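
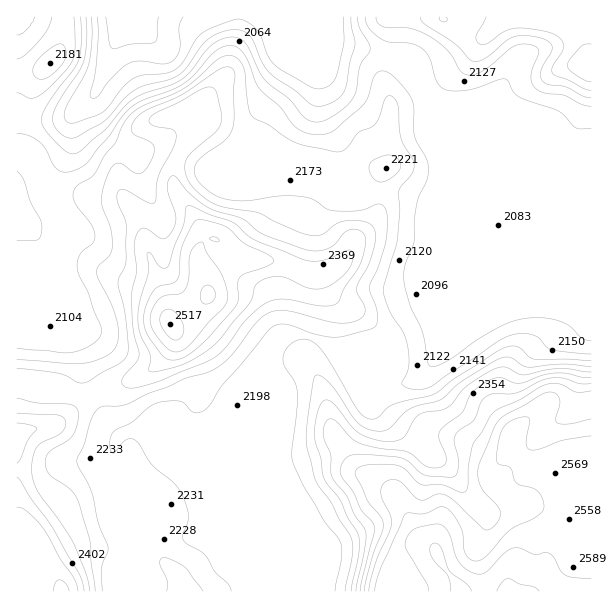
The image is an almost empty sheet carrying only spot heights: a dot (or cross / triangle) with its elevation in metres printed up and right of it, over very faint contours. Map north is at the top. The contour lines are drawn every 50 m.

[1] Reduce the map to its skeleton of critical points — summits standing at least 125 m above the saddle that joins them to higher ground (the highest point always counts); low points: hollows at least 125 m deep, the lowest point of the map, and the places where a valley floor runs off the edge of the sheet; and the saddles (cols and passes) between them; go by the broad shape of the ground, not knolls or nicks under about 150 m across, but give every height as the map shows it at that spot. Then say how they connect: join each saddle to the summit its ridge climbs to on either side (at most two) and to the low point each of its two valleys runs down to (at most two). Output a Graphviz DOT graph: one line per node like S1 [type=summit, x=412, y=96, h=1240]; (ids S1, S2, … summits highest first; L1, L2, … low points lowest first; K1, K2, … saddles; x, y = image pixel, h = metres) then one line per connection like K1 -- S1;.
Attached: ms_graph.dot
graph terrain {
  S1 [type=summit, x=461, y=591, h=2665];
  S2 [type=summit, x=170, y=324, h=2517];
  S3 [type=summit, x=62, y=591, h=2513];
  S4 [type=summit, x=590, y=69, h=2336];
  L1 [type=low, x=120, y=17, h=1821];
  K1 [type=saddle, x=95, y=395, h=2264];
  K2 [type=saddle, x=305, y=333, h=2198];
  K3 [type=saddle, x=422, y=95, h=2082];
  K1 -- S2;
  K1 -- S3;
  K1 -- L1;
  K2 -- S1;
  K2 -- S2;
  K2 -- L1;
  K3 -- S1;
  K3 -- S4;
  K3 -- L1;
}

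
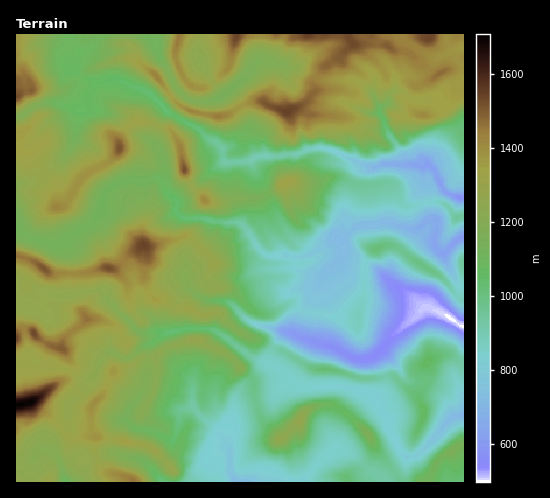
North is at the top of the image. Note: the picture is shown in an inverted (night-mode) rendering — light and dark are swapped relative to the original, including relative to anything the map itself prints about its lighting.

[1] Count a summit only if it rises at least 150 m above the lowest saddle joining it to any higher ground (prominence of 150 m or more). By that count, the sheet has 7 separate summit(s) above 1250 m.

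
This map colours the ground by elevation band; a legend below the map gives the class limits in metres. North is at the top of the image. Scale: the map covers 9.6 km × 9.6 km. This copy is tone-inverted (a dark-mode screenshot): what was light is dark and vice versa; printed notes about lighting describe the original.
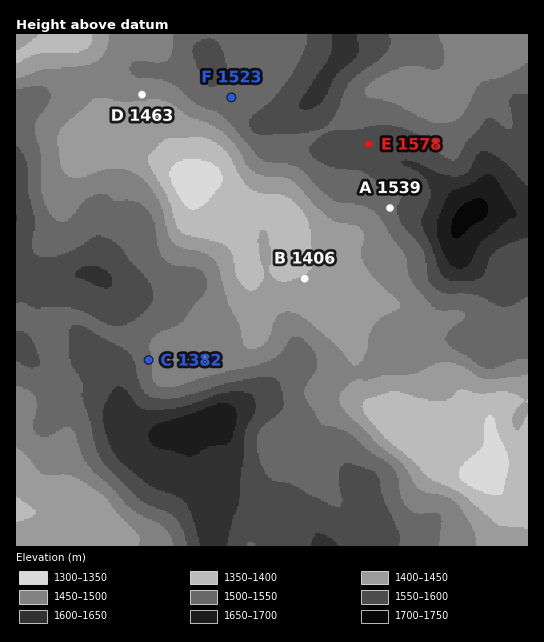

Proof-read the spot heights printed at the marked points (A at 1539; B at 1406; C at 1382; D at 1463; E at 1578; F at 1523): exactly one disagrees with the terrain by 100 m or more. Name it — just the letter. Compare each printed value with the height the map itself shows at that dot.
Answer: C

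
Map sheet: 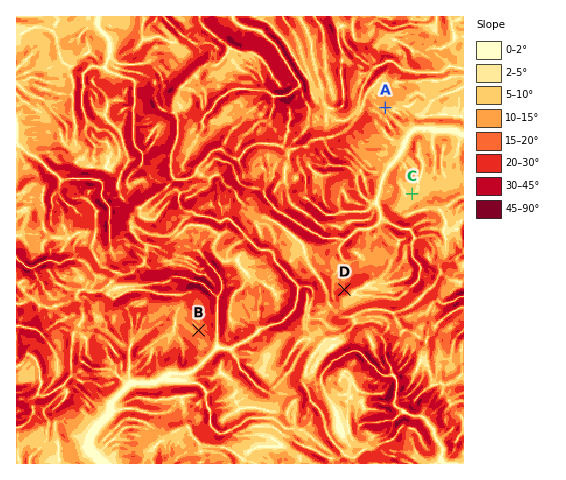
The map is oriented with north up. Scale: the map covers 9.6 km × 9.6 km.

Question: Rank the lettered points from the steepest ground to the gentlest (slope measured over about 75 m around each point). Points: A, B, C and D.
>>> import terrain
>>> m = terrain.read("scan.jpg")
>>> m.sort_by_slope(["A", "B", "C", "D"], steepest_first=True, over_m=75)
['D', 'B', 'A', 'C']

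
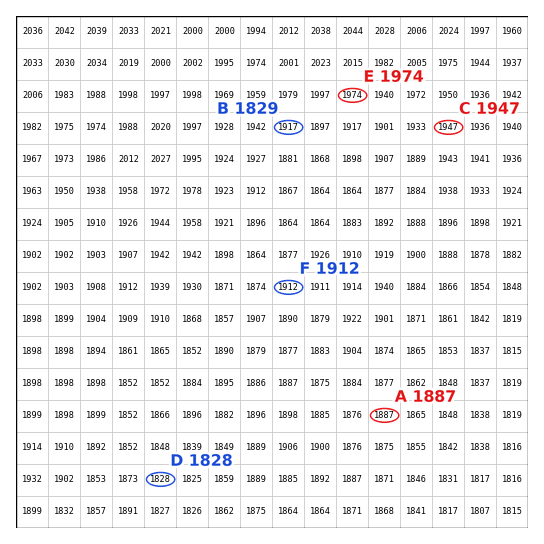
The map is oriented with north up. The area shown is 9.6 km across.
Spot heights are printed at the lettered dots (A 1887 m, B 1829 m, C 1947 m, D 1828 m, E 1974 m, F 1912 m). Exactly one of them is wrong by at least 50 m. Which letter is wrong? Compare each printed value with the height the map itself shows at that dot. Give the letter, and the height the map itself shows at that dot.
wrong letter B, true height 1917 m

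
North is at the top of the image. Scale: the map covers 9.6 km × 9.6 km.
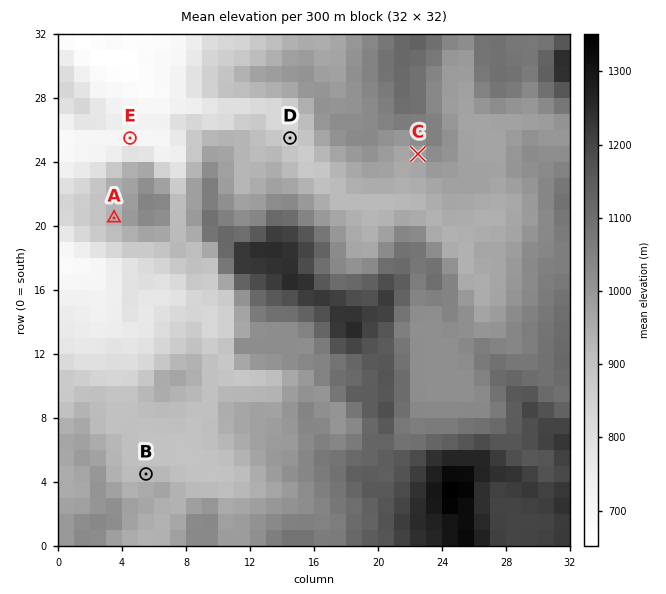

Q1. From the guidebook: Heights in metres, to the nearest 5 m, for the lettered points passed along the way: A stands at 935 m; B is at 920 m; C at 985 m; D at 845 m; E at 705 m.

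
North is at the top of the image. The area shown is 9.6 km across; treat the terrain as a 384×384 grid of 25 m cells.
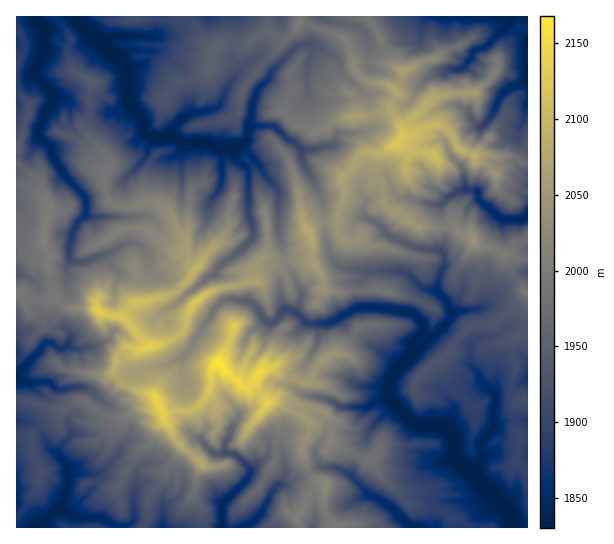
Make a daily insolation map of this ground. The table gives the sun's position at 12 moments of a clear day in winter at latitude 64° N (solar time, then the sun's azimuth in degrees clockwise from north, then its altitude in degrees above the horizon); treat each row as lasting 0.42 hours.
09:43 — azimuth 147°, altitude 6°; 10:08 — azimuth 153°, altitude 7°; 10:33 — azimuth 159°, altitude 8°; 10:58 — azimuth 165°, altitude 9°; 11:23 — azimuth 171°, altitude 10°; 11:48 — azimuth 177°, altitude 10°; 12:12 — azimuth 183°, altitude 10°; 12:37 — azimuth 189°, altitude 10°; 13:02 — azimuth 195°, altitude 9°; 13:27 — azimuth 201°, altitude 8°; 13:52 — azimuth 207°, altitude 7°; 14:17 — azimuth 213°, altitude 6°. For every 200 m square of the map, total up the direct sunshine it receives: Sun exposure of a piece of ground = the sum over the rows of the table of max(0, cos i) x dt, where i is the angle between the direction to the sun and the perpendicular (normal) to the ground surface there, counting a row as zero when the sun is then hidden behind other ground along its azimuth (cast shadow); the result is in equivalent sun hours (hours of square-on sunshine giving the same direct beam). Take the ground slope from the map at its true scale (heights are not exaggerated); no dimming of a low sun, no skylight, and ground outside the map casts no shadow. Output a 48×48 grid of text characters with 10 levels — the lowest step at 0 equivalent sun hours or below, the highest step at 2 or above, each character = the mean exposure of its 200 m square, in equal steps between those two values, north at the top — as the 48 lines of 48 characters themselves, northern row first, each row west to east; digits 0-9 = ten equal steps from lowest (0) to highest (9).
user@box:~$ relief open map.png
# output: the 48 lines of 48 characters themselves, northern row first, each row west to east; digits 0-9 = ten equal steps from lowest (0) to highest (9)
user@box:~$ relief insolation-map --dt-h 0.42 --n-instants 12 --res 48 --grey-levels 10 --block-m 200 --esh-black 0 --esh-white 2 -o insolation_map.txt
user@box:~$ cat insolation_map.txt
224512475566554320000112122200245211100000000110
223220246787654331001013127762002410000000010004
323323123322211232133355476455522320000001630013
243220001342323333344553640213421220000045000023
542110000245322333334426402222332220026620001333
323554100233122134455155123223251003651000002853
101577554333223455561370122322115541210000008720
201244344233224575742521133243431214300257765003
235101456424855756313422232221000122004413762022
253010120002468300024648932221234442031011130131
241102100112385368886310185235885322113621000221
321873310021000355679423017886310001344361002000
400222221000012000011155401200011137531146100000
000043222121010000000136630210015676478518864442
311017533540000000110002440142145455437886994246
122002753300000001210100341033444435757988898644
432000563001000125201110142125444534784550027524
333211134112320022013120122112355330013300106966
233447036555542010012132122212444874110011000263
333573000001033110003023223034320167732121000000
323321101566423220012203135435323205998874210000
334221147523542210266001124535655420046777652014
334312531011234311740003224434788899742254877542
644310000122123316100133445521356656876735655667
144322100000001141000112536652221000167535445640
113322000000000410167985545433122211103376455531
433321211001257206930265585359999999840056675347
645555540026651167200005213798500000288324312345
674588899932212354010200000230000000017830112454
547637697461000351135500020000015667964302566423
466442563102014830004000000100013677521003522345
580000001256997510002010001201211267310023445545
712300001467652112221100245146784444100354564444
349975433532001244661127741145788763014544255445
000155799630002233586253246642125543245543336441
001000027866311002559850121346432433743354201421
553226512565530016536945742100233001588756334345
654454443257753777655239985243010000267655543455
025547655567795587473298655554523000000234554331
335671134654798113652775432463332011000024451133
432656664634679700207975454644420134356633435434
442047746336655960000883355468873344334533641133
433233353234335689896333656400277633321112334444
444542121255555458999106743321118852211001235665
335543634554365445692036102345541696333332223564
366545356434455363330484112454410028423333323344
366313567654454665335961322452000002865421221235
553200001751566765548701674643223410387655200234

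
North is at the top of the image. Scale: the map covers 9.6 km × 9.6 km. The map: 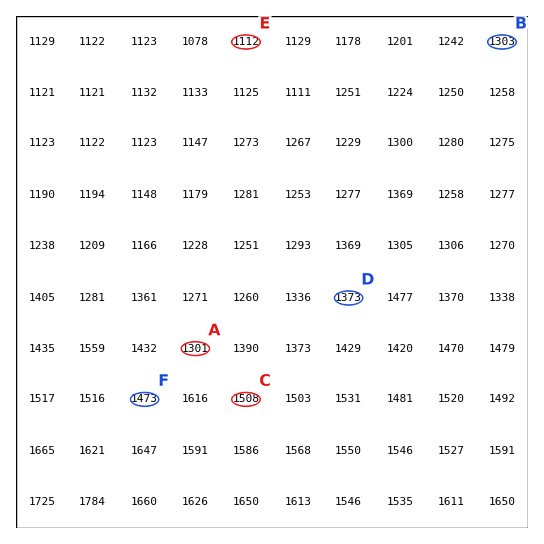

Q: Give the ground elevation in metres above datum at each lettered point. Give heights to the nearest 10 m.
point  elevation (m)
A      1300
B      1300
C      1510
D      1370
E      1110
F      1470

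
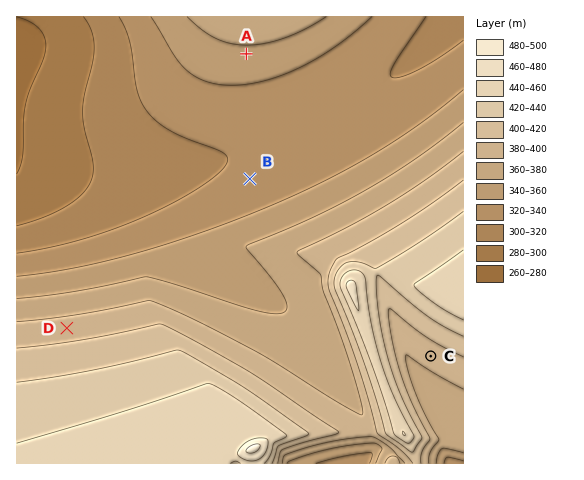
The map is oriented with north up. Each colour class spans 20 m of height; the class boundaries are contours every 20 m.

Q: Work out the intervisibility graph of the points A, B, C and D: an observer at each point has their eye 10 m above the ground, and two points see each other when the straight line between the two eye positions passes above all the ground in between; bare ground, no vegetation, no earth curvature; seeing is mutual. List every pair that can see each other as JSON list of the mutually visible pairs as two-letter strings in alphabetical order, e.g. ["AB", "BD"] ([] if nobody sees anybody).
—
["AB", "AD", "BD"]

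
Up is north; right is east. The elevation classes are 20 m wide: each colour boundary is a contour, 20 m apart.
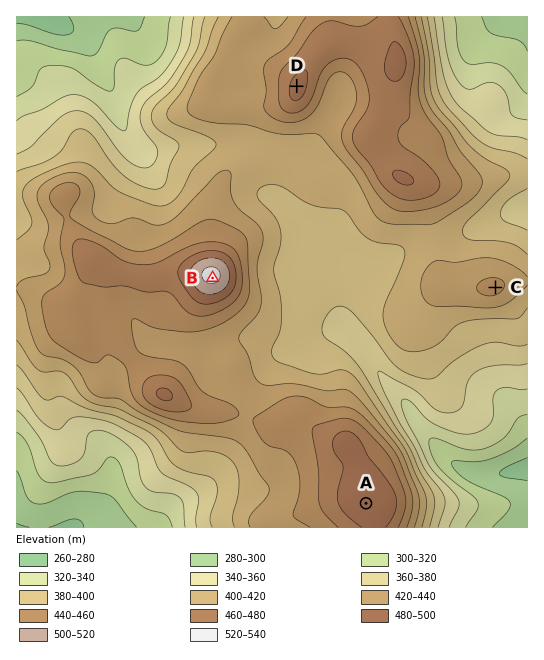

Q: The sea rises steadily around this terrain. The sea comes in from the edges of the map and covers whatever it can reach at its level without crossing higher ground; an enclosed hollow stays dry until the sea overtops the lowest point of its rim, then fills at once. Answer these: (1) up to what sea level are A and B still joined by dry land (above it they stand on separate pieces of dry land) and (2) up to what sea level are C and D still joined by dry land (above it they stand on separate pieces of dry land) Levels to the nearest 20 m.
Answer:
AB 440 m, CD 420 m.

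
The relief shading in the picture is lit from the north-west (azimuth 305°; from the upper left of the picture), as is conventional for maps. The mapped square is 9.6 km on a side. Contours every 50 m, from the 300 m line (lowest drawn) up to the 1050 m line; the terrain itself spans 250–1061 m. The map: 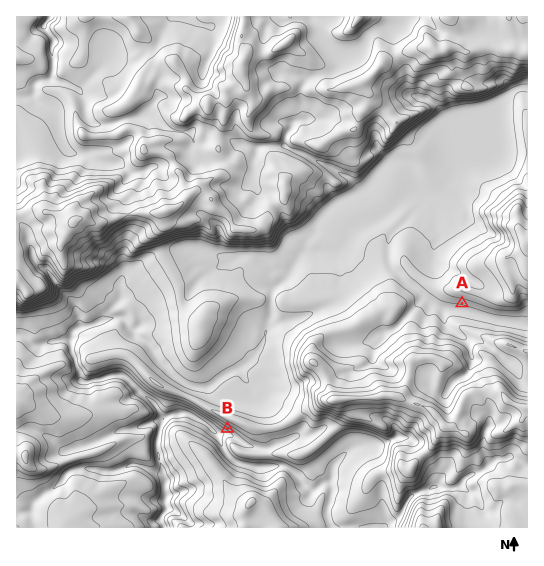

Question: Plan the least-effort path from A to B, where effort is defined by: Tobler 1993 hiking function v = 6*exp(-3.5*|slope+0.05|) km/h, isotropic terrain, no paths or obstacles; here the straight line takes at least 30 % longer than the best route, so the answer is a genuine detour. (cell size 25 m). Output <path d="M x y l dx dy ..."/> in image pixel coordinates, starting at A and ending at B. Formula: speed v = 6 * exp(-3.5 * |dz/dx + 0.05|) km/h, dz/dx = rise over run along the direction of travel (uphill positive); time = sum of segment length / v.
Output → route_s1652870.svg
<path d="M462 303l-27 0-10 6-2 0-32 16-21 0-11 5-38 0-14 7-6 6-6 11 0 12 2 3 0 6 1 3 4 3 1 2 0 14-8 16-16 16-21 10-9 0-22-10"/>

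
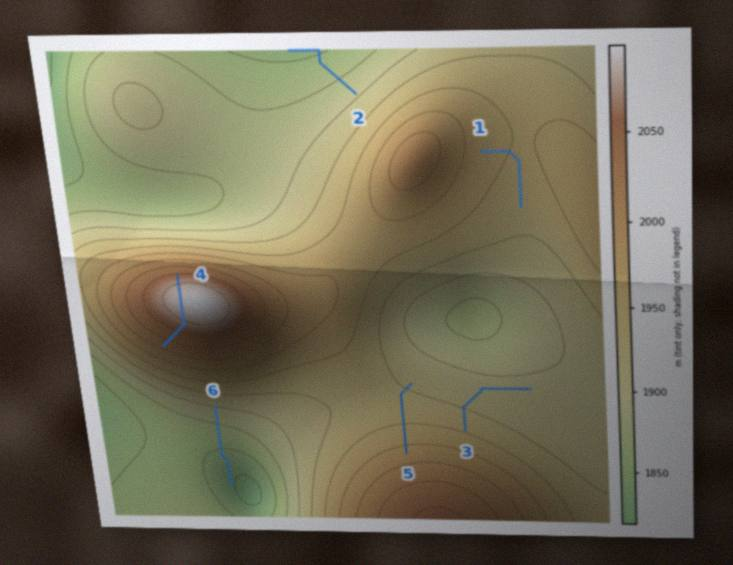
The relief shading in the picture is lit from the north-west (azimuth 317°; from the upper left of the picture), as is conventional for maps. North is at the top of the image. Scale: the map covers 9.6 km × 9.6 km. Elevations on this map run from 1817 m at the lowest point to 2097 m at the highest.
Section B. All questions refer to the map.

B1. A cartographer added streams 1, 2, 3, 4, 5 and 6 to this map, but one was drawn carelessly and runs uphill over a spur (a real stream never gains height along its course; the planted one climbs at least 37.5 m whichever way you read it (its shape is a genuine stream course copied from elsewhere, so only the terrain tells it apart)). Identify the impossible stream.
4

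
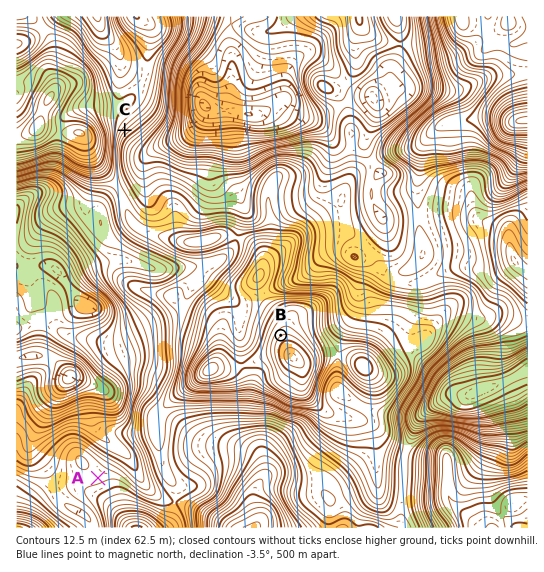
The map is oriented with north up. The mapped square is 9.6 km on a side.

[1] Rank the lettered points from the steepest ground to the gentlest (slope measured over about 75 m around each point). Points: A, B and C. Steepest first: C B A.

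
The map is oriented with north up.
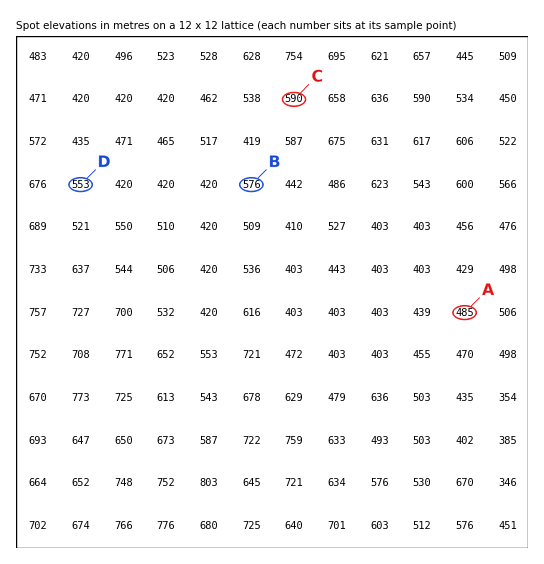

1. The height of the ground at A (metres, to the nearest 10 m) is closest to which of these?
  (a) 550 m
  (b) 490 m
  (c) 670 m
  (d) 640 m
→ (b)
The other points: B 580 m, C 590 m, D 550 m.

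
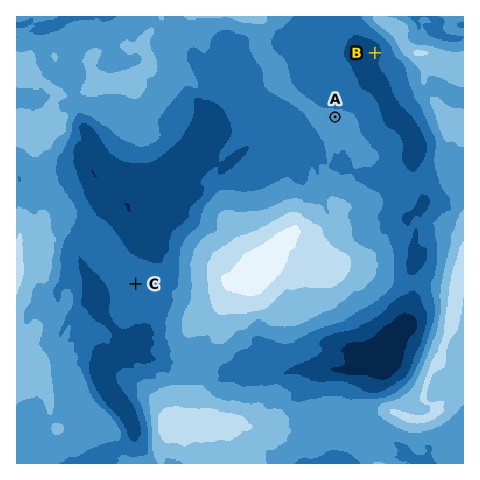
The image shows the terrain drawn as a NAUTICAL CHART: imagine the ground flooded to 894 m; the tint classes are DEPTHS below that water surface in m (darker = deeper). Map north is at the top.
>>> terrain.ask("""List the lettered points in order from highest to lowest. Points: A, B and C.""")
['A', 'C', 'B']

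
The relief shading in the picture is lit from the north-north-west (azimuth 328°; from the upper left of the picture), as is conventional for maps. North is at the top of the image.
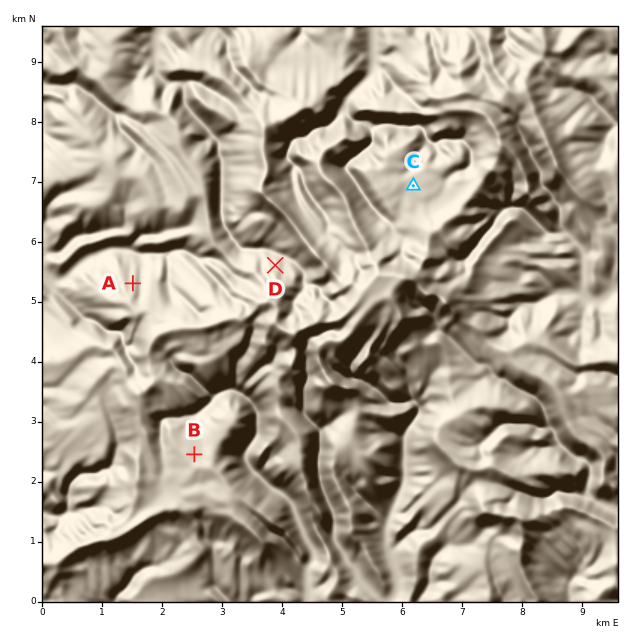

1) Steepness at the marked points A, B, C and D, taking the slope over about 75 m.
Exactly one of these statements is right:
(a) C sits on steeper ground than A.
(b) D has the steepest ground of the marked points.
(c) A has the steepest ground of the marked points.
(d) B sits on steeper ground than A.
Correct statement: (b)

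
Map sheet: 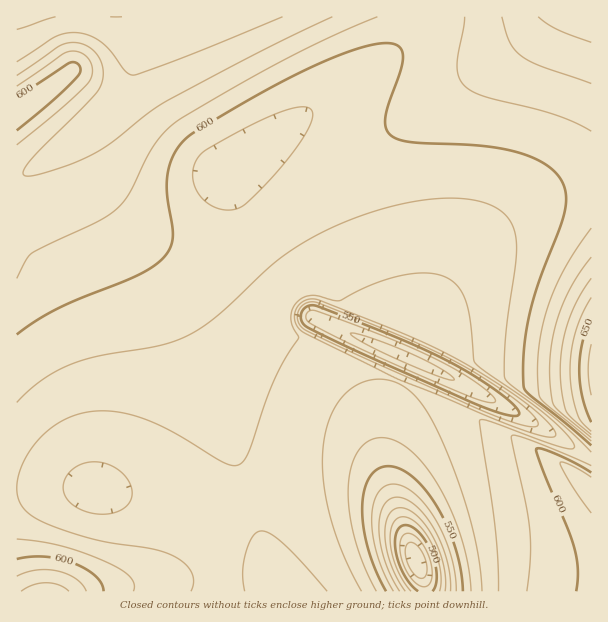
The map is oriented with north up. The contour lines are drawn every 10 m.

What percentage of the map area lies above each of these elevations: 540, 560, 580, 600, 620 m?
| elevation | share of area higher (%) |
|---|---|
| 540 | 97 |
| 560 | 93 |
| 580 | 72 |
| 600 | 31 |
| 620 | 9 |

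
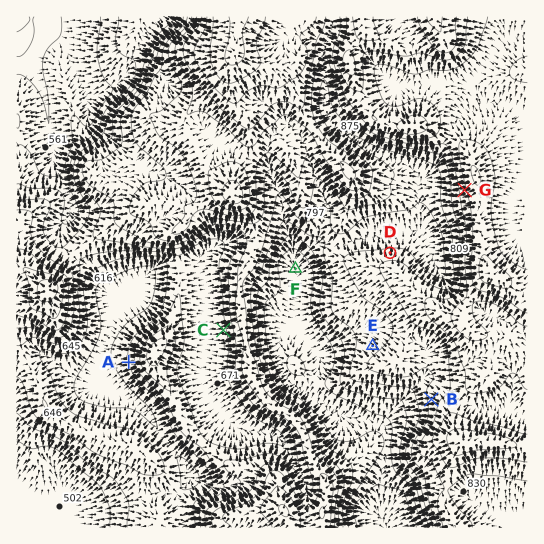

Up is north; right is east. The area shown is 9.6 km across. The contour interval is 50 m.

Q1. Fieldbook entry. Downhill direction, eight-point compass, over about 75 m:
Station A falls W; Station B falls W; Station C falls W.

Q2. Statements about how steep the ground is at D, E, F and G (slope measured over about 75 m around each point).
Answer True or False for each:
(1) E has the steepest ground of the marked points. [False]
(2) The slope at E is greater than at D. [False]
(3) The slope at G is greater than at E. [True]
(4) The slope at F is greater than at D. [False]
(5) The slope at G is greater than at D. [True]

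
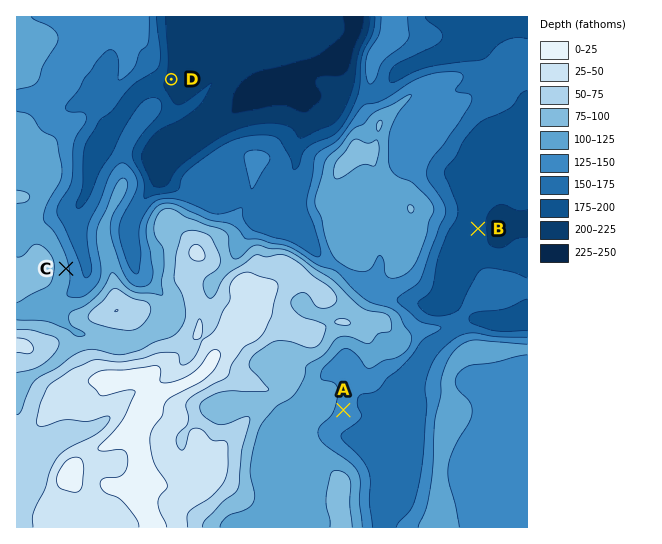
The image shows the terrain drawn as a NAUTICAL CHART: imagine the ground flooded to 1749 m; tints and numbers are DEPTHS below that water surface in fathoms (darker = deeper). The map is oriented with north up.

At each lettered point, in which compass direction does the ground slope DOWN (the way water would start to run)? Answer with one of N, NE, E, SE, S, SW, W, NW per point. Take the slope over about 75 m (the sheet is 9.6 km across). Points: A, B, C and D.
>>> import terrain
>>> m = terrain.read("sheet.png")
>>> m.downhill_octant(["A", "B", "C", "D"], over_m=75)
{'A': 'E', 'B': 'E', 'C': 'E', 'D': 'E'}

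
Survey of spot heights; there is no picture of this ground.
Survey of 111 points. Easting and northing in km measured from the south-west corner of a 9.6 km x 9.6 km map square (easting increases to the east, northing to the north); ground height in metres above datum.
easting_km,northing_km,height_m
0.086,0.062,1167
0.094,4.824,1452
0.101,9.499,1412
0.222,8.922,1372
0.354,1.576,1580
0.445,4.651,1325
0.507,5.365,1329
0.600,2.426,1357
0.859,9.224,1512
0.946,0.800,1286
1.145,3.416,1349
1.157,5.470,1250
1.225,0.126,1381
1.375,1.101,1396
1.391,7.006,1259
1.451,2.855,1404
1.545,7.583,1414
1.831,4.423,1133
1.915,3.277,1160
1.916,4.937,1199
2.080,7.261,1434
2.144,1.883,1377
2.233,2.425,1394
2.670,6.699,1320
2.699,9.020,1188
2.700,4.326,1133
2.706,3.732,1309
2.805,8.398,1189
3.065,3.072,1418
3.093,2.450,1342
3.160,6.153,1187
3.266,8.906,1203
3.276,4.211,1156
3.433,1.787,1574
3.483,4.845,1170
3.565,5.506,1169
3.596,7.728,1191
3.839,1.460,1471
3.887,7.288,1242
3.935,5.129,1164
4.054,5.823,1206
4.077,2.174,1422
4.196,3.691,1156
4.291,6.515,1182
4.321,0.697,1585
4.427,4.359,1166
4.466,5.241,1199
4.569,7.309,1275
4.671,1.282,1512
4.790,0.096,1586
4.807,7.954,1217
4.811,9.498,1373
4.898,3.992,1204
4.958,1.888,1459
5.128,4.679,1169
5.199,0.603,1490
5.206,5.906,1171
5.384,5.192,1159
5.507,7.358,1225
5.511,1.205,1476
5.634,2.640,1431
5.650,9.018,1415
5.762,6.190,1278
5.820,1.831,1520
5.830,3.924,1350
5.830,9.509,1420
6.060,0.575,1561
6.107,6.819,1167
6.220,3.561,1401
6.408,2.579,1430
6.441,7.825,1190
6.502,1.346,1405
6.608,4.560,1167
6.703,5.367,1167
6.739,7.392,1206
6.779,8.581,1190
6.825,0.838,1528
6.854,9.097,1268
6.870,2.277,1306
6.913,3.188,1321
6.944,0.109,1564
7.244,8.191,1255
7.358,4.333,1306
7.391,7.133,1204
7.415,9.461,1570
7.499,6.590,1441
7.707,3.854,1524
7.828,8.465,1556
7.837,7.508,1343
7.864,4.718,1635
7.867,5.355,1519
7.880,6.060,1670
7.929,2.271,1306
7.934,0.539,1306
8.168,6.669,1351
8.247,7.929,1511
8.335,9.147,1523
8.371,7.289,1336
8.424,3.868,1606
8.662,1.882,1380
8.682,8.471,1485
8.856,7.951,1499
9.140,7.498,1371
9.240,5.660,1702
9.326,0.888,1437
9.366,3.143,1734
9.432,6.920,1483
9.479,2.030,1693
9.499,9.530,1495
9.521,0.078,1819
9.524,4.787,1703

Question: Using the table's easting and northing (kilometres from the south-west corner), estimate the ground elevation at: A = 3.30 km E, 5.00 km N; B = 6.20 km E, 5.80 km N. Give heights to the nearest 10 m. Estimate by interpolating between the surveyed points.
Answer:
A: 1160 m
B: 1280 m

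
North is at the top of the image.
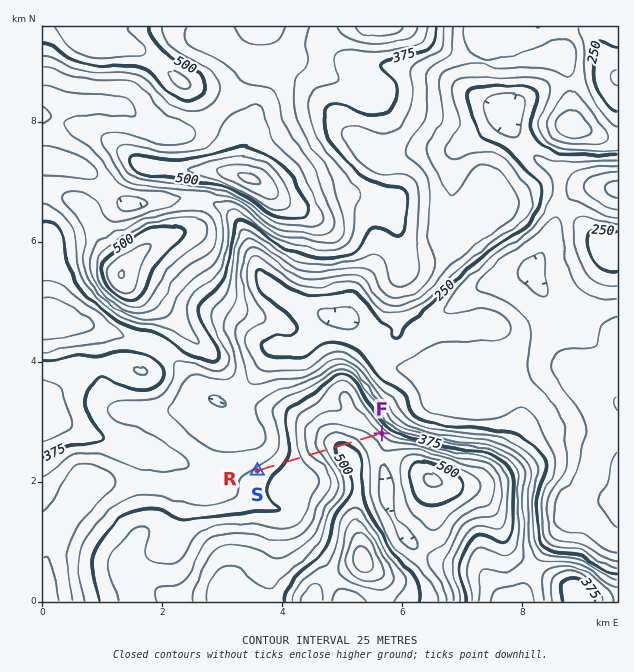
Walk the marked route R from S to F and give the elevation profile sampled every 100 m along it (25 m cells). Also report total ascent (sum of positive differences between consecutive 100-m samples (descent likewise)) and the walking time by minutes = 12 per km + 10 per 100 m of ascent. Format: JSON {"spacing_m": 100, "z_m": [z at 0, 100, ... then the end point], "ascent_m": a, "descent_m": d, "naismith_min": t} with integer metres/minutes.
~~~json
{"spacing_m": 100, "z_m": [355, 358, 362, 367, 371, 377, 383, 392, 404, 419, 437, 457, 478, 494, 504, 504, 495, 481, 468, 459, 449, 435, 421], "ascent_m": 149, "descent_m": 83, "naismith_min": 41}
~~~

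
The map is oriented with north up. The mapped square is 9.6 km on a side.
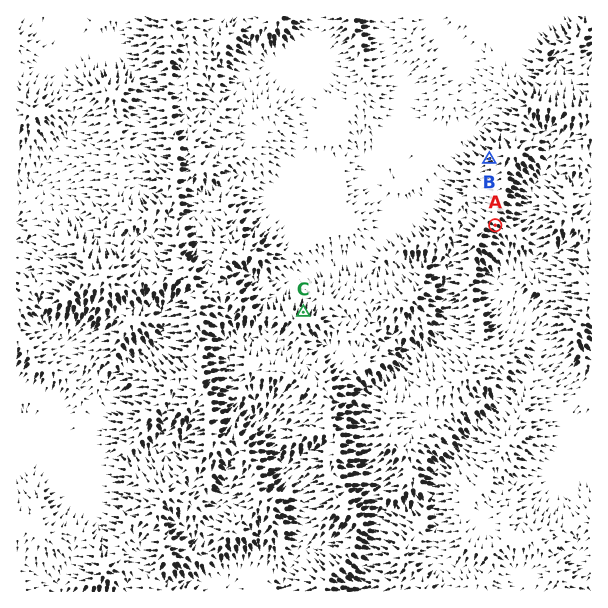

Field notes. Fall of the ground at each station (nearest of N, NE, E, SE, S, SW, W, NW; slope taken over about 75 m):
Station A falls SE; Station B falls W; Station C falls N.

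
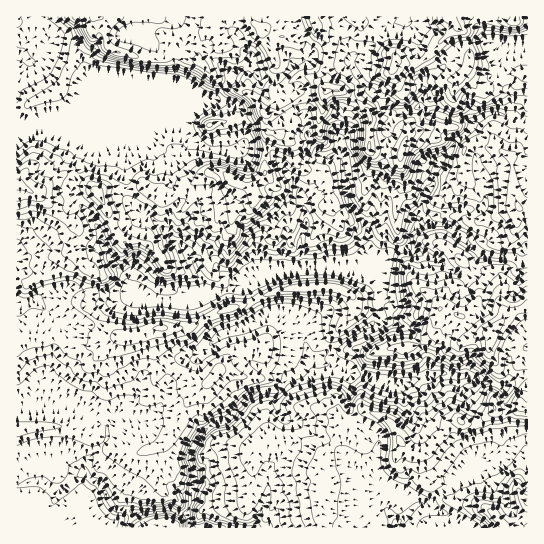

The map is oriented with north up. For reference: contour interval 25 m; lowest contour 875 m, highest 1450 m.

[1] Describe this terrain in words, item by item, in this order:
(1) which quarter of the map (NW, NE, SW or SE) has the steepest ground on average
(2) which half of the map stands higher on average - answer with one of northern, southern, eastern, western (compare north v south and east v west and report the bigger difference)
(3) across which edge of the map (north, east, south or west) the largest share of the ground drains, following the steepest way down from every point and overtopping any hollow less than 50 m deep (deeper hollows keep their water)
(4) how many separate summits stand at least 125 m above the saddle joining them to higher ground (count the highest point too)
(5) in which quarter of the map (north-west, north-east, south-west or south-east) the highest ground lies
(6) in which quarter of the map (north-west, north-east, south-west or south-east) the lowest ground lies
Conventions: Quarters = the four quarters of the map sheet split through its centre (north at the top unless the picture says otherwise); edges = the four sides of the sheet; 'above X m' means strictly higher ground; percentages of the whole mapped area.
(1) The steepest ground, on average, is in the north-east quarter.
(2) On average the northern half of the map is the higher ground.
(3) The largest share of the runoff leaves by the southern edge.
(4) There are 3 summits with 125 m or more of prominence.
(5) Look to the north-east quarter for the highest ground.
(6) Look to the south-west quarter for the lowest ground.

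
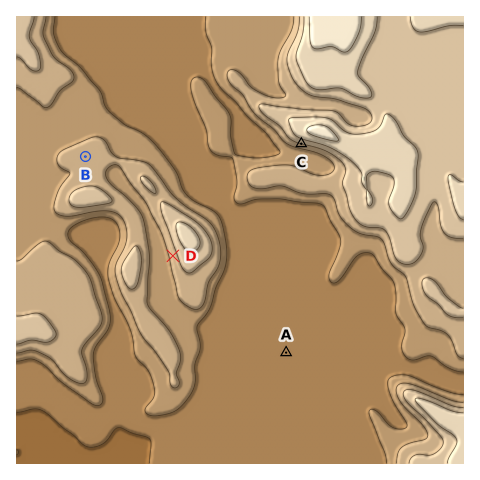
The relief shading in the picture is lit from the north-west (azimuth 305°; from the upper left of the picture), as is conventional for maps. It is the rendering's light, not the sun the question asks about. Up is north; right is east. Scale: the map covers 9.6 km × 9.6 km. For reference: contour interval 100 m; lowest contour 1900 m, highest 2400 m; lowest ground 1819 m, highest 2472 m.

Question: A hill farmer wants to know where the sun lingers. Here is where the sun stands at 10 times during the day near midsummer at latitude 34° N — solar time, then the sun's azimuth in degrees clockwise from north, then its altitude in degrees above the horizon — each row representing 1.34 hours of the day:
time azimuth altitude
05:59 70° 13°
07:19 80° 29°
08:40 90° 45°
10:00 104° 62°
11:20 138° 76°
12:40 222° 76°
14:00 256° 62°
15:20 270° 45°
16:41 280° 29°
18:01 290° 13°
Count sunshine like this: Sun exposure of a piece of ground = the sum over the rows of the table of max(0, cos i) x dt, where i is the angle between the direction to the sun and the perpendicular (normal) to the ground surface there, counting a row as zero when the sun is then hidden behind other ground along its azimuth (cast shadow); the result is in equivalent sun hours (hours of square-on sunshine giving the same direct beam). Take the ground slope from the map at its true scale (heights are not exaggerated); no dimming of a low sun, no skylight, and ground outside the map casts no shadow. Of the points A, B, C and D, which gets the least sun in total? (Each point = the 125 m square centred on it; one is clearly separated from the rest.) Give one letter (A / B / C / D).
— C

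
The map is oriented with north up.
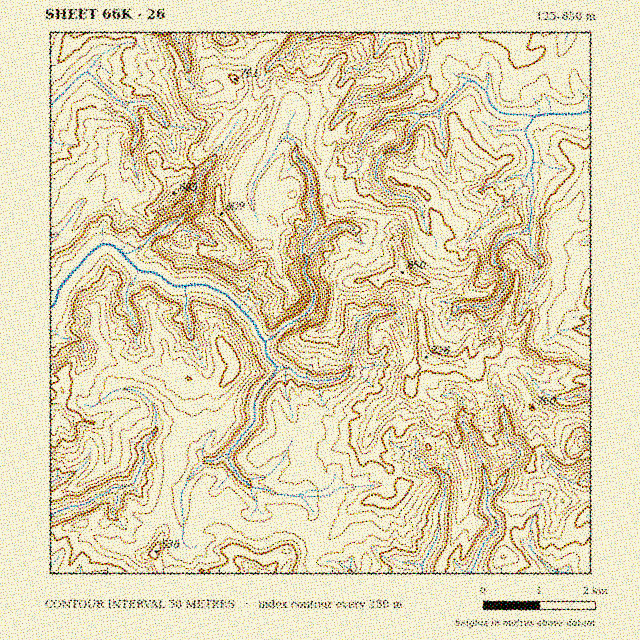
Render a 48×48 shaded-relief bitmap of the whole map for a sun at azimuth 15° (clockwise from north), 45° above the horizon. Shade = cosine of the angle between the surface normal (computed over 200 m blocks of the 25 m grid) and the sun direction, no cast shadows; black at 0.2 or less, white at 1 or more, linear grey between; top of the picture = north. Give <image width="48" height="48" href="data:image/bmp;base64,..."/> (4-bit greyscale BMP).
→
<image width="48" height="48" href="data:image/bmp;base64,Qk32BAAAAAAAAHYAAAAoAAAAMAAAADAAAAABAAQAAAAAAIAEAAATCwAAEwsAABAAAAAAAAAAAAAAABEREQAiIiIAMzMzAERERABVVVUAZmZmAHd3dwCIiIgAmZmZAKqqqgC7u7sAzMzMAN3d3QDu7u4A////AHp3UzMVzczLpFaZmqp5vLl5uGeYaMt2eHl3VFZ5vLyqqKu7qph5uYVpuHaZq8hmeHd2eausqqmazdzNuod4lURnqIaLzJVWeKh4vMqsuqms3czduqh4dlaHmGdbqHdomrvNvamruqq8u7u7qql3ZliIl3mod3iHm4vM3Jq6qqq7qrq6qpmXZ3d3h4nGVlZ2Z3VZy725qqqqrLuqqZmqmpd2eIiXhlZ6qadjR5uZmaqr3KqZmYmaupqYh3iIl2aMzHiYQkipmavMx3iZmIiHiKzclWqTiHeXVyR6hneYmZzNloiZmId2ebzZVHtzWJliUSNYmamHmZh5mqmZmId2arqCVIwleIc4qDRneqh5qZd1m7qZmZl3aZZWU5gXoiVqm3Z1aZdqmYiXW7qamZmJlnZVJrMngCR4U6upqXd4iIiJebeamaqZplYjNpJZYkapdtzLupmnZ3d4mZirq7qqqmQkiGSIVYvd3bqpq7uVVnd2d5vLzcy7u4RYq1NoRb27vKqZmZhVaImXVGzN3MzLuXeZhzSJSMl3eNu7h3d4mrypdnvMhmaZmImnZEeXe6mqq73MiKy6rNyIq8tzEyJnWHiXmpuWmb7u3r3am725reppzMoxIzV3RliK3du4u97u7byUnMyYvNeM3cZ3YzZ4ZWqM3czc3czN3JhWrNx63bWt3ZN5q5eIiKp7zc3uzpmru5lXrNlbvHje21MEypmGm9Z8vN7tvbmpmZhqusV83K3+xzVAOmlSVnSsqauaytmYipms2Zre7c7bUzRHaEYRADWYZDZ32duJmorMy53uyapxADFN0gVVRSKImIna2qypqXmrvcu6YyEAAER6wkm7u3fN3djOe62pmGaavcl0AAAAICWpl4vMy6zd3dyNXtuKqWRpu5dzN1Z3VEaplpq8uZzMvM6qzud6qodHhkVI3LlzO7qWaJrcqKy7qqy33beJmYlkVCIVqnIBrbqYSliHeM27mqmnWJeJmJiVNEIwBGU425qoeCNWrO7Kq8urmKibqqmYVGeWAKZsypqWlUq83v64u83L3KmrqpqJl5u5g0Zrqpqph5zN7rl6zLvM3KmruqqpmbyWrFeLmaqst6u82kiszZeKu6mruru6mrxWzpaqiaqsxZvLqb3N24qYeaqqmcu7qqtr3JSJiZqrdarMa+7N2r3MmKmHirqpiaqd2Ylap4q5Wbmct6u72szdzKiIvJmYm7u+2rqJuXmoebp5ynnMyczLzKms3ZqJvduuuHaYqoiYmZuVjOveubu6uqq9zKmb3uvMYxFXebiZmYnJWLibm7qqmZqqqpq83bilMhRWaMqZiaisypdWe7q5Z4mHeYq8yVVUQ3mYeMyJm7t5mJuoibyneIh2l3irp3d2VqiJqavN3bq6dVrMuqqImYd5loeJmIiIeaes24zu3cm83ajMqneIiIeaiKhniZmobIne3Je93L2p3cu6mHiHiJmrmamHeJqYzWruy7hq3d7trdy5iIl3eaurqpmXVYqc62vuq8pV3u/tvO24eJl2eay6uQ=="/>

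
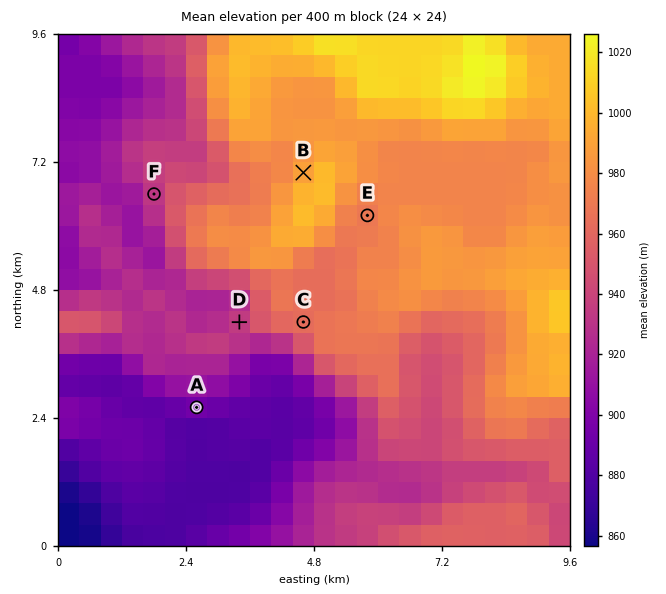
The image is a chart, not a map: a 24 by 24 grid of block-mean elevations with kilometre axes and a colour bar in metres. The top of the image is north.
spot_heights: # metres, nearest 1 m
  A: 894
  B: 989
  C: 963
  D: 935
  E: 969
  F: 932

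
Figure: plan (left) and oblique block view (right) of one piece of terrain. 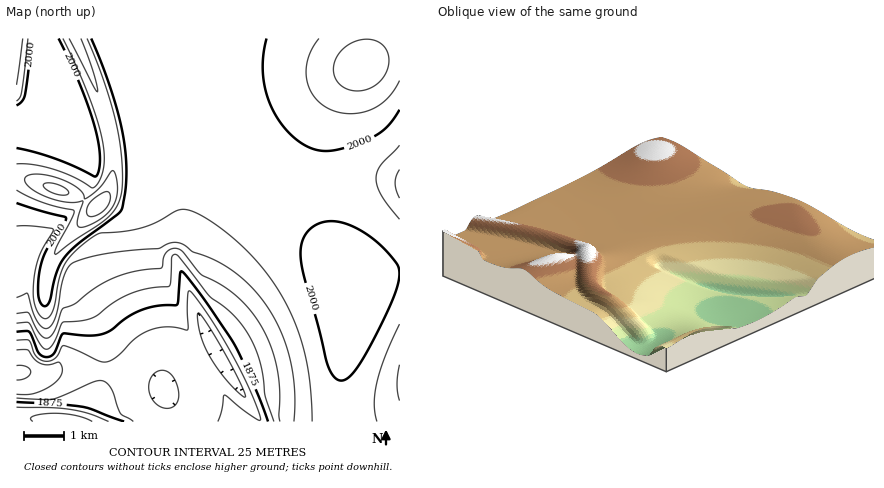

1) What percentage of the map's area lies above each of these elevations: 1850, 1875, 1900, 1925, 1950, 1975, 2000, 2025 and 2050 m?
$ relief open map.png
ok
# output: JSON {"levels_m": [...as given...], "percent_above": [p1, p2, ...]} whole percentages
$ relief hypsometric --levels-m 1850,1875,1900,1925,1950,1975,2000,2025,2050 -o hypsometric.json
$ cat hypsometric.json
{"levels_m": [1850, 1875, 1900, 1925, 1950, 1975, 2000, 2025, 2050], "percent_above": [90, 85, 82, 77, 72, 64, 24, 9, 3]}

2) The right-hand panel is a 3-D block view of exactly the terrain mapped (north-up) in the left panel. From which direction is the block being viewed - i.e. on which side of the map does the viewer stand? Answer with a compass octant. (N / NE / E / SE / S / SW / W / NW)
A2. SW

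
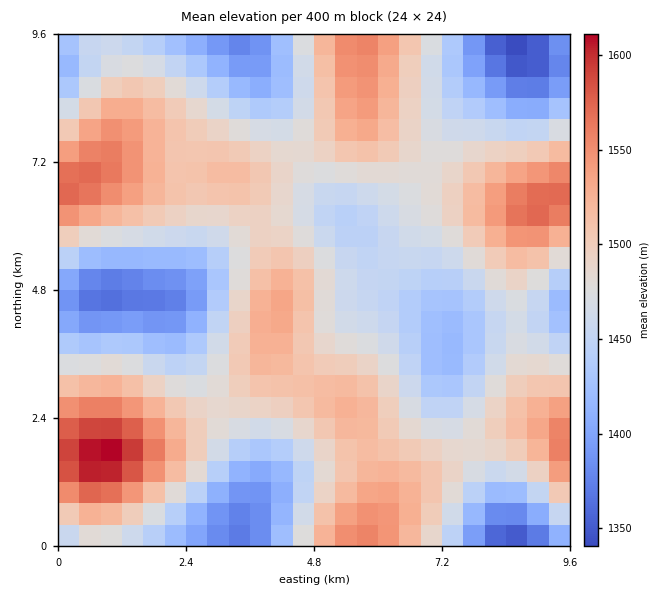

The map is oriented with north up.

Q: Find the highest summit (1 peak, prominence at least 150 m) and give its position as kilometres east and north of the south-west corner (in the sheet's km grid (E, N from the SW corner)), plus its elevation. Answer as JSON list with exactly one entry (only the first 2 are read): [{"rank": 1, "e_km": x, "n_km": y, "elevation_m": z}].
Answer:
[{"rank": 1, "e_km": 0.91, "n_km": 1.69, "elevation_m": 1615}]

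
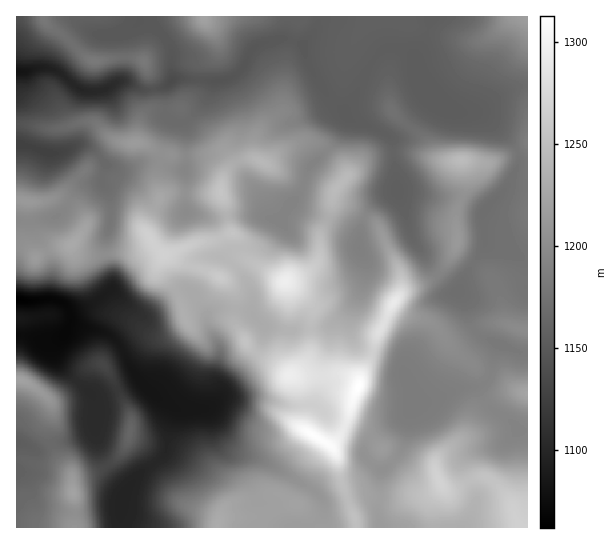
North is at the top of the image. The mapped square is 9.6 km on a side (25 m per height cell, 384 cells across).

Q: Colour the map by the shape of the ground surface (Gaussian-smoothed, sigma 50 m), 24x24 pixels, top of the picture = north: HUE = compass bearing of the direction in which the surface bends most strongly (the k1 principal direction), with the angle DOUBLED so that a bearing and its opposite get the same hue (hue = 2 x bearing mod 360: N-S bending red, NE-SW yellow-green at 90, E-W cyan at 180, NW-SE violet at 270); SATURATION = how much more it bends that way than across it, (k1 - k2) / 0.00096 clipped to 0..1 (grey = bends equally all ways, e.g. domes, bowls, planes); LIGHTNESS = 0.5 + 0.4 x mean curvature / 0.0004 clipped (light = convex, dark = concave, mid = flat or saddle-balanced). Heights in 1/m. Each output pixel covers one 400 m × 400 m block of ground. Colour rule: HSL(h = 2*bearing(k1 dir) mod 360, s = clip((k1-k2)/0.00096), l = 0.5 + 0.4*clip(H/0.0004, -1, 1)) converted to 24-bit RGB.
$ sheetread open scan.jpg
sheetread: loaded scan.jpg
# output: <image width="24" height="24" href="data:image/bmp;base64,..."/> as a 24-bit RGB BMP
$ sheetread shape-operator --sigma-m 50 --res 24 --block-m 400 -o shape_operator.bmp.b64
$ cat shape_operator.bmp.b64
<image width="24" height="24" href="data:image/bmp;base64,Qk32BgAAAAAAADYAAAAoAAAAGAAAABgAAAABABgAAAAAAMAGAAATCwAAEwsAAAAAAAAAAAAAeIOLXlqLxsZr0/BzKxxjZGKAi0JwbqA/VMSkyK+ccXCFiHmHiHB+cpJ1W0uDrNh2hDqvkFV4gGlUoJ5Zc5FUV3N9iHSAdaVzbm2NXkya9PLS2jVLLDpZVWSAWHe6s9LYXXmmuoKauXiuiXqWgpynpGKRZy1mreiKYkaJXlWqmpGxrnackr+5SEp0baV8eYureoBoRF507PfUpxbeuTmbL2k+O5NeeH9bg2RfYKZ4oXuusG5+gCw4iD44fW89U/8yVUeJQHNtn12e0t6YR1WTgITQicLWfmqclGFwTKBXlO9gRxdR6US61Jx+L6GJUHh2daaGnk2XjT43kUA9n0xphUUzoPLDZf9BMyluabKfOXuQ5Levs1SWVY43V1IyenpQgGONtatdLeoWUztkKUN5+PPTMzukWoSPap9jPz9pwGCwpUeA6R+sz/z8PWnk/6aeDGZrXZNkSXRXP202ynF2uom4eV+VfXtoZU9Oz+msG2DaT1F+MWZ75/zIayVxfHBnfH5cQmVgJz1k8VyYVf8/loIeUCk9/uXLC3JnUV5ydnl9a3xuXYhTnXVeg1JjkVxRtvb6zP7/xQCtb0JcathZhCQzf2JsgWhxkoJkZT1KJQ4Wo8wizNaddKukVH6VzqF1/93KFTVie3eAgHp6cX9pgohdZ1yknLfR//ycMAMPnCyBv5rTn+ipaSVjfHFRakNAoUgaMQdnZtCoaeO/tdTIqYO4Y4G3cMbI/9HMChs2eHR9hXF1fol2iKWZVJ2WbYBarUwJe2leQn1kgbNgrhpLnVeWpGu+kxxp0PrYAAuM2PTXN6WxcJlatY5wUWiGgFpF/WZDCZ1uTGllgYp1g6iTgmyMeVhRgmZNc76+caCTVXWFj2NCTVuofa+jPBBL5/rKf9XQL0fWddRtcD5akHc4cpY5WX9CR3eOe1nS/7a3IG+FfcC7c4KijFaehH61gp2+alYKfm0TTioKNaYpZpWOTwQUKToGq/6ejluFe4dPhplZhzKJwsOBWK6CiLK2PoaFGjJa/8zNB+zdKGg8dlFXcm5jjJdkcXdi2kBZEE+m2uewSNkcCR0q9BOo1vXoQJJBg0OCodrHVkWiM0+m5evglou6YZtZTVSQKlhpytUw+bG+qBrhRntZb3iFh5mDe3KDoLPkc0PnrdO6zafsQiH/pPDfuMOPg4K+QLaMjYRDiVWnQcmigMqi5ifY4OCjPjRqWUJngfV6xSOoeShp3J2FNox/inp1gXN4c5uJU2y005vKYMVBGBdfzJB/mOO0MkbZ1a3rqWvTiNzHaLLLXjYjcidA79KUOjhZUkaEqveRQBBBk2KS2tyoOEqbgXh+hXh7j5FMVHJAQ3dP6LyyBhBGzey7x3FFLDsnSz4WqagZiaskWzIvZFyAQJOQ6H9cW4eNOeK2zT59SjR4j6ej1MqSOTFufXeEiX+LscTlto7qXay+k49UMDFzm79ZxHqEZ1W3Z0fM3OzST0aoe1FocoFPNFR02ritxcB2M3A7Z0RVW2F3f2pFwKNAsFo8NXNPhIh5qZlVNlVQ12+nvGeLTlyAWnRJqLNngVpFPmpn48qbhidwuVBbkNW5KF96V6mV8NHWfF7FPFV1cEBpnnNlrK+Ht32RTciUQ3+BkG5DYVUtH08a0hkbozdQWsZuU8iad4HEY2vAfqxbdl3Mmr/VwXambViILJhvjMOF2qHGRyqYUnnLodrs1Nz3trX146DxeCOuakvEm5Dhe13ZL87TlOTv3JTQUFOkdVBETXdhsIebf2WfqZxbb4JKfMvEV4bGaGE0hk4udztDSbdbXZhAWl8fZk8eZEg1nHVni12eioBeVc6wlbHcdyeAxKl6sV+1k3qmUZB1XnpbjXJopnR/poCSb61Vb0dXfm9xdmKNmMOoYY6Pe2RjfnhyfXx0cHV6eJhxc2ynncWmixkYMi0BEjsLol8ZcaIRnaM8qFZXUXxXfXVsgoVzr6yMklmDf2WBfYd8aX+Eo6p2fWV9f3l9gnh5gH14dntxbolhVGYWXUQLfRM/2NvzLybsKOzgptq7OzeIqWJXn6ZXOX1feo5uo6JwhVR7hXuAhoOAcYGAko54e3N/f3mBhXd+hnxzgXGBjm5unWawe1CplO/PT7yOr0O6Xaq4vFx6fER6fFE+psxyUWx3VX5Rj4tmgGF5hYWBhYGAgoF8gYJ0gHl3d3OBhHCWqn+sfWmFkZFzZjqtrefAjqFVi1lxapNtZoJmh1d1hESp3LXKk8WwZlejc5apYIOUeZSKdoWAgX1+hX+Cfn6FgYeIb4CFZ4p3cl1/t3Obgo+o"/>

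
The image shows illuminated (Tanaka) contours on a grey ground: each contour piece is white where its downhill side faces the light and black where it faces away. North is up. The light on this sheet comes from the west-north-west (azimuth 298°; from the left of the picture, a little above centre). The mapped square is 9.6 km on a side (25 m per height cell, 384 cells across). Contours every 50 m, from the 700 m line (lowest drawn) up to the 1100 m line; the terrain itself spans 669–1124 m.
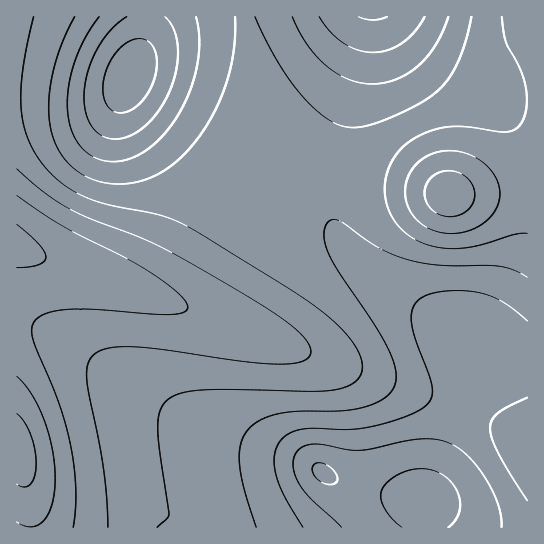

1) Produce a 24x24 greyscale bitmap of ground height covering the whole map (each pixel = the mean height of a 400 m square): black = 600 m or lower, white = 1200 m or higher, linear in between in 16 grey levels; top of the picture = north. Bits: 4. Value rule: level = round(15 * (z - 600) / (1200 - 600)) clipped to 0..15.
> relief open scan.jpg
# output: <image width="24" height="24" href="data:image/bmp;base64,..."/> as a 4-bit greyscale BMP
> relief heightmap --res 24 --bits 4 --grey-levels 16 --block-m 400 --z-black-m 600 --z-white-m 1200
<image width="24" height="24" href="data:image/bmp;base64,Qk2WAQAAAAAAAHYAAAAoAAAAGAAAABgAAAABAAQAAAAAACABAAATCwAAEwsAABAAAAAAAAAAAAAAABEREQAiIiIAMzMzAERERABVVVUAZmZmAHd3dwCIiIgAmZmZAKqqqgC7u7sAzMzMAN3d3QDu7u4A////AMupmId3ZlVDMyIjRMypmId3ZlQzMiIjRdypmId3ZlMjMyIzRdypiId3ZlM0QzM0VtupiId3ZlVVVERFVsupiId3d2ZmZlVVVbqZiIiIiIiHdmVURbqZiIiIiZmIdmVERKqZmZmZmZmIdlVERKqpmqqqqZiHZlRERaqqqqqqmYh3ZlVVVbu7uqqZiHd2ZlVVZru7qqmYh3dmZmZ3Z7uqmZiHd3ZmZ3iIh7qZiId3d2Zmd4mpiKmHd3d3d2ZmeJq6mJh2Zmd3d2ZmeJqqmIdlVVZnd2Zmd4mZiHZURFVmd3ZmZ3iIiHZTM0Vmd3ZmZmd3d3ZTIjRWZ2ZlVWZ3d3dUIiRWZmZVRVZnd3dkMjRWZmVEREVneIdlQzRWZmVDMzRWeA=="/>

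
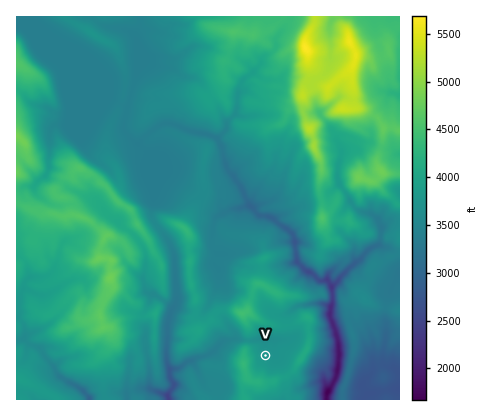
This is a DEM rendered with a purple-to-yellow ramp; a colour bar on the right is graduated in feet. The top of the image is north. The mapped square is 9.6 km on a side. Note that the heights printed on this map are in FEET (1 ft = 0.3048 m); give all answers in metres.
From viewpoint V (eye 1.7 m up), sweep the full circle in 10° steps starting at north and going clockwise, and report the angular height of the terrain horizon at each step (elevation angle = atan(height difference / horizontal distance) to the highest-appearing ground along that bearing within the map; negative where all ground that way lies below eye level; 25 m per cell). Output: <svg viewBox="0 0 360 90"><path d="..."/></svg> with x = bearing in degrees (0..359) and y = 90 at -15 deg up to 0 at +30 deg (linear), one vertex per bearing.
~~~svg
<svg viewBox="0 0 360 90"><path d="M0 48l10 1 10 3 10 1 10 2 10-3 10 2 10-2 10-3 10-2 10-1 10 4 10 2 10 1 10-1 10-5 10-4 10 0 10-2 10-4 10 0 10 0 10-2 10-3 10-4 10-3 10 1 10 3 10 2 10 4 10 11 10 9 10-4 10-11 10 1 10 3"/></svg>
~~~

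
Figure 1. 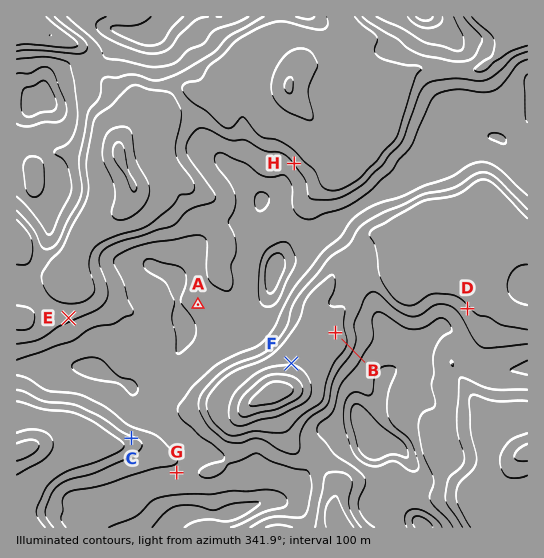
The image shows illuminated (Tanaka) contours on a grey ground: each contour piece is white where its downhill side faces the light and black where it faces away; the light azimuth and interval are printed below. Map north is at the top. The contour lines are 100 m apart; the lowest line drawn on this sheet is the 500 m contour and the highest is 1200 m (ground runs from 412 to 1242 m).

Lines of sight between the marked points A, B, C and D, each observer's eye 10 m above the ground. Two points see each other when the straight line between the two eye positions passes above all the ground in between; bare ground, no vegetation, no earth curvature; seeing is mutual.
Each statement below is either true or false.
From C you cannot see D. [true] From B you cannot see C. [true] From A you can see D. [false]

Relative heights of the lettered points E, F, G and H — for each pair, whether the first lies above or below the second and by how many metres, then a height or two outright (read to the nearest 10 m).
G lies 300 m below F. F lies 180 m above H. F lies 160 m above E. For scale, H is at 810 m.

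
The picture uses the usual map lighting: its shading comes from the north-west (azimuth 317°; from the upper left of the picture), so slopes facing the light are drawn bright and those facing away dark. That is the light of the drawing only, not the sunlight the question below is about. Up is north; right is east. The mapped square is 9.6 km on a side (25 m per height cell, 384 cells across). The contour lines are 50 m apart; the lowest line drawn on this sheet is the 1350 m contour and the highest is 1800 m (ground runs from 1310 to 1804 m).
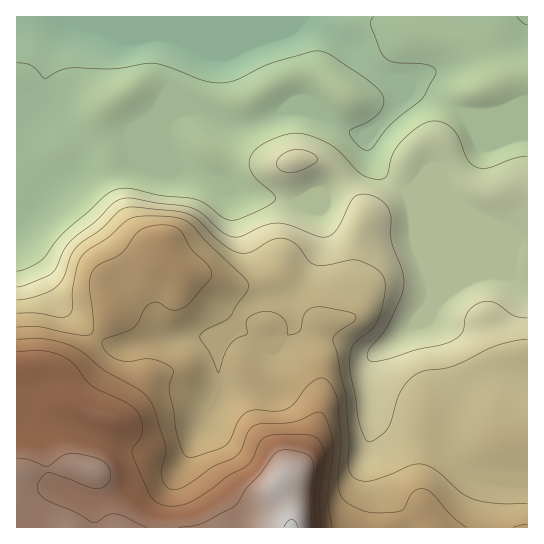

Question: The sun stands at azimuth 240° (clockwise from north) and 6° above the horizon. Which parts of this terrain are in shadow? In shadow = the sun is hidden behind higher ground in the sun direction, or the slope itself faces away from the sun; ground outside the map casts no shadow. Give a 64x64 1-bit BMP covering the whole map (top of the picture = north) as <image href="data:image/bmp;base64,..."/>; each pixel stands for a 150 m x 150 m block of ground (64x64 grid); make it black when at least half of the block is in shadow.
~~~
<image width="64" height="64" href="data:image/bmp;base64,Qk0+AgAAAAAAAD4AAAAoAAAAQAAAAEAAAAABAAEAAAAAAAACAAATCwAAEwsAAAIAAAAAAAAA////AAAAAAAAAAAAHwAAAAAAAAAfwAAAAABgAA/gAwAAAPAAD/AHAAAA8AAP+A8AAAD4AA/+DwAAAPgAD/8OAAAMeAAP/4AAAAwYAA//gAAAADwAD//AAAAAfgAP/8AAAAB+AGf/wAAAAP8A4//AAAAB/wHj/8AAAAP/AYH/wAAAD/8AAf/AAAAP/wAB/8AAAB//AAH/gAAAP/wAAf8AAAD+AAAB/wAAAf4AAAH/AAAH/gAAAf+AAB/+AAAA/4AA//wAAAA/gAA/4AAAAAeAAD+AAAAABwAAPwAAAAAPAAAAAAAAAAeAAAAAAAAAB8AAAAAAAAADwAAAAAAAAAHgAAAAABAAA+AAAAAAeAAD4AAAAAD8AAPgAAAAA/wQA+AAAAAH/DwDwAAAAA/+fAPAAAAAH/5+A4AAAAD//34DgAAAAf//iAOAAAAD//+AB4AAAAf//4APgAAAA///AA4AAAAA//4AGAAAAAAH+AB4AAAAAAAAAPgAAAAAAAAB+ACAAAAAAAf4AcAAAAAAD/gBgAAAAAAP8AOAAAAAAAcAA4AAAAAAAAAAAAAAAAAAAAAAAAAAAAAAAAAAAAAAAAAAAAAAAAAAMAAAAAAAAABgAAAAAAAAAMAAAAAAAAAAAAAAAAAAAAAAAAAAAAAAAAAAAAAAAAAAAAAAAAAAAAAAAAAAAAAAAAAAAA=="/>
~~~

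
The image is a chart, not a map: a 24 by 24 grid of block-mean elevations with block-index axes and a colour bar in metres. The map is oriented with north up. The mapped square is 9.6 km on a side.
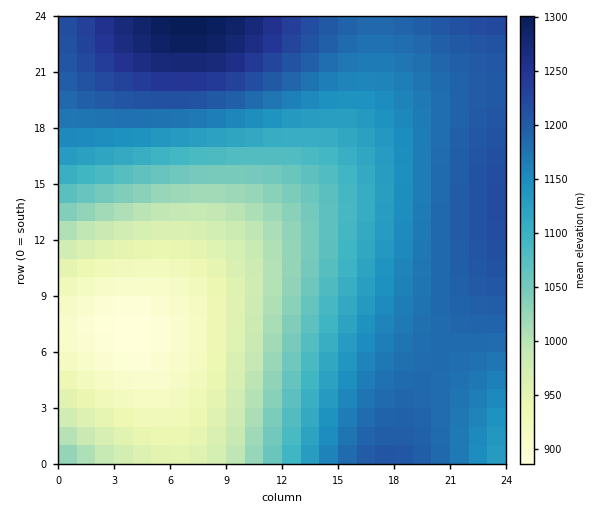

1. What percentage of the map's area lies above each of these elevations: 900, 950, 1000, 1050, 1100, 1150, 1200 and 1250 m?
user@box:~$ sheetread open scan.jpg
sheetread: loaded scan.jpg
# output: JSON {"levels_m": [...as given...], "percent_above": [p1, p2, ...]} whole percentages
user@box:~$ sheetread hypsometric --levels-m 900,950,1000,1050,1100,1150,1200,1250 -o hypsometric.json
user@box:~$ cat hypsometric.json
{"levels_m": [900, 950, 1000, 1050, 1100, 1150, 1200, 1250], "percent_above": [97, 85, 76, 67, 58, 44, 17, 5]}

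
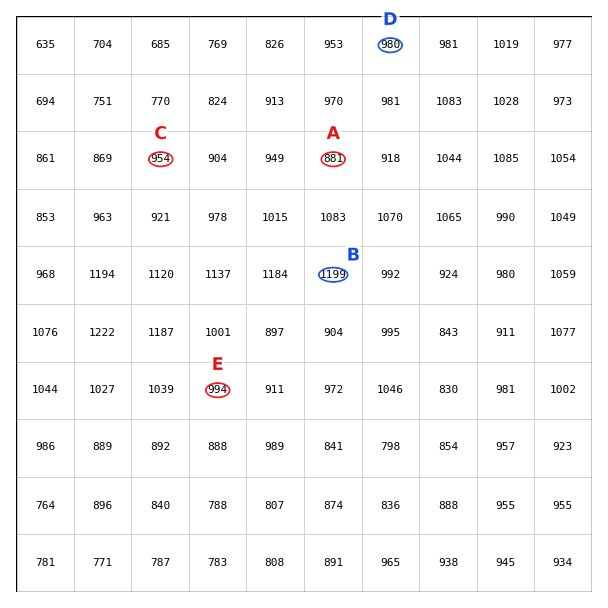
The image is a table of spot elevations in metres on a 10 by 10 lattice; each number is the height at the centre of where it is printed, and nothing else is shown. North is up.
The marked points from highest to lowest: B E D C A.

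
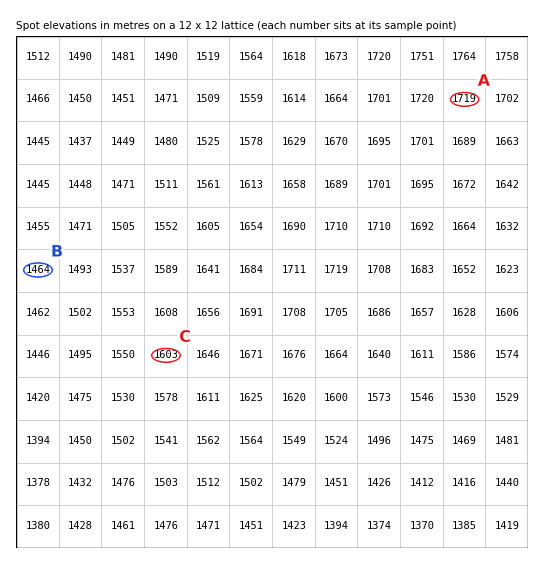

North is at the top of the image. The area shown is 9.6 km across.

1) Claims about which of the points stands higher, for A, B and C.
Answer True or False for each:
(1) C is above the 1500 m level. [True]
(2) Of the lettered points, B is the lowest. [True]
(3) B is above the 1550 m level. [False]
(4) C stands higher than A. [False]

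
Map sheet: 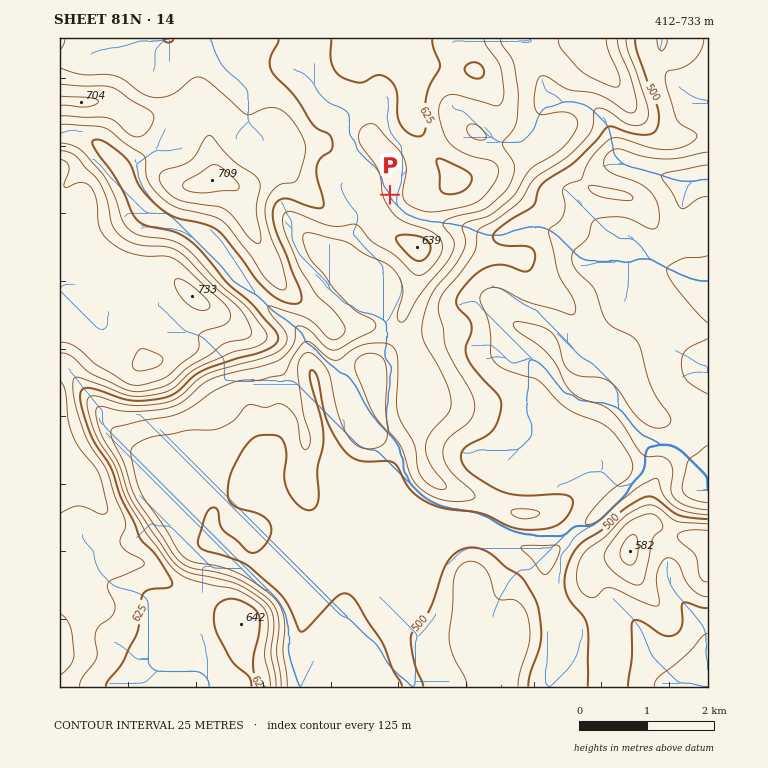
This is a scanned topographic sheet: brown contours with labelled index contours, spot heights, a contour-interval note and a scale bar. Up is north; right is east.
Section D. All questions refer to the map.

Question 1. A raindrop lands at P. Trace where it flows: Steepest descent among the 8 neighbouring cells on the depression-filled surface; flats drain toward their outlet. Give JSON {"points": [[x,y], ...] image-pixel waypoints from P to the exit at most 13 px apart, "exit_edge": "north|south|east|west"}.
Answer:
{"points": [[390, 195], [400, 208], [414, 217], [427, 220], [441, 222], [454, 225], [468, 227], [481, 234], [495, 235], [508, 234], [522, 229], [535, 227], [549, 230], [562, 240], [576, 254], [589, 261], [603, 261], [616, 261], [630, 254], [643, 254], [657, 262], [670, 269], [684, 276], [697, 281], [708, 281]], "exit_edge": "east"}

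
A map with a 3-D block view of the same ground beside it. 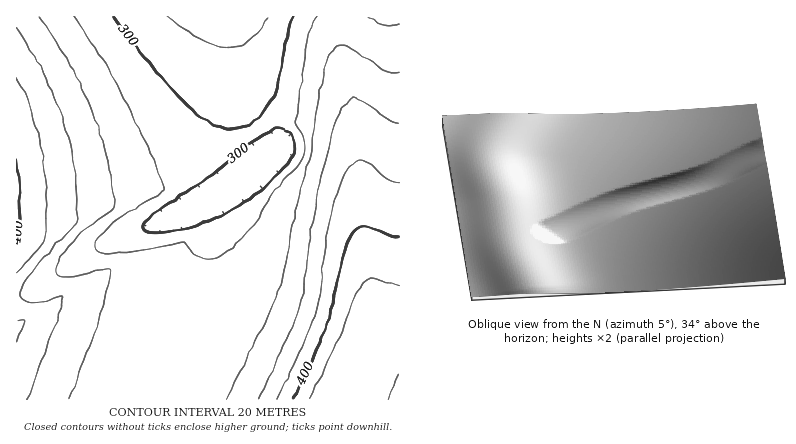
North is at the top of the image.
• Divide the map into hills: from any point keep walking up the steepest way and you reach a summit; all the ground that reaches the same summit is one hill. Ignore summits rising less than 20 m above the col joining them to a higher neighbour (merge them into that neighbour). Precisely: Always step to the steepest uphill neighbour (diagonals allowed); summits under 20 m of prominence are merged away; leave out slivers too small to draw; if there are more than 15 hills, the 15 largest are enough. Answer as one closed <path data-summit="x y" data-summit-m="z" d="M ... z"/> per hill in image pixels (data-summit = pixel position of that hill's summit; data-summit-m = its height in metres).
<path data-summit="400 400" data-summit-m="444" d="M400 16l-169 0 2 32 8 58 5 18 16 24 3 10-25 22-40 26 0 8 8 24-19 60-19 50-20 42 0 10 250 0z"/><path data-summit="16 200" data-summit-m="402" d="M230 16l-214 0 0 281 18-6 42-30 36-20 88-35 32-20 31-26 2-2-1-6-14-20-9-26z"/><path data-summit="16 326" data-summit-m="384" d="M200 206l-88 35-36 20-42 30-18 7 0 102 133 0 1-10 35-80 23-72-8-24z"/>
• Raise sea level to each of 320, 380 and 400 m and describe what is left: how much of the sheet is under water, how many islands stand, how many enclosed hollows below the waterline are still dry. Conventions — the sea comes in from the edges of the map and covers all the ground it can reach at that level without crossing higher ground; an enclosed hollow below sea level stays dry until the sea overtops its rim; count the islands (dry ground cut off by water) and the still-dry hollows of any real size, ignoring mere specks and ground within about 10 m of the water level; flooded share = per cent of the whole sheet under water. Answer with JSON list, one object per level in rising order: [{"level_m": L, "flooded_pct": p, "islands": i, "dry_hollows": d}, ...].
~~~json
[{"level_m": 320, "flooded_pct": 27, "islands": 0, "dry_hollows": 0}, {"level_m": 380, "flooded_pct": 84, "islands": 0, "dry_hollows": 0}, {"level_m": 400, "flooded_pct": 91, "islands": 0, "dry_hollows": 0}]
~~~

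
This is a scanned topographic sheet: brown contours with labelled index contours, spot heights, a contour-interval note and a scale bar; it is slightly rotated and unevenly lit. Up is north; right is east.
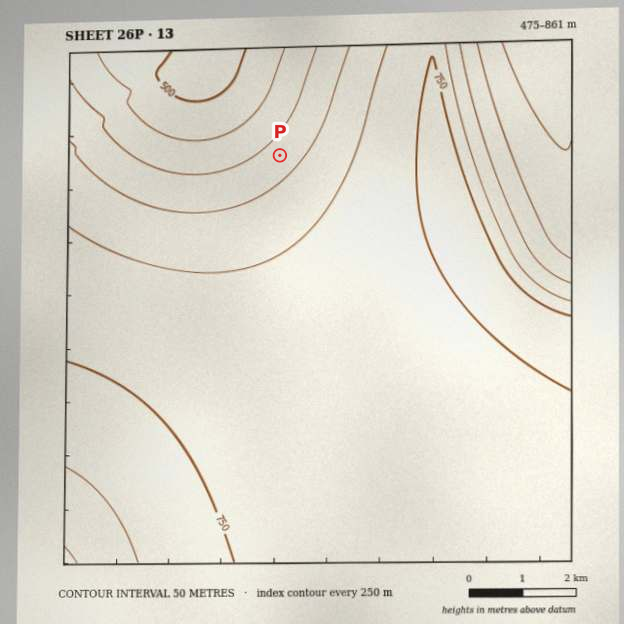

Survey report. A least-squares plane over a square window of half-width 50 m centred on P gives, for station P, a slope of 4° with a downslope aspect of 316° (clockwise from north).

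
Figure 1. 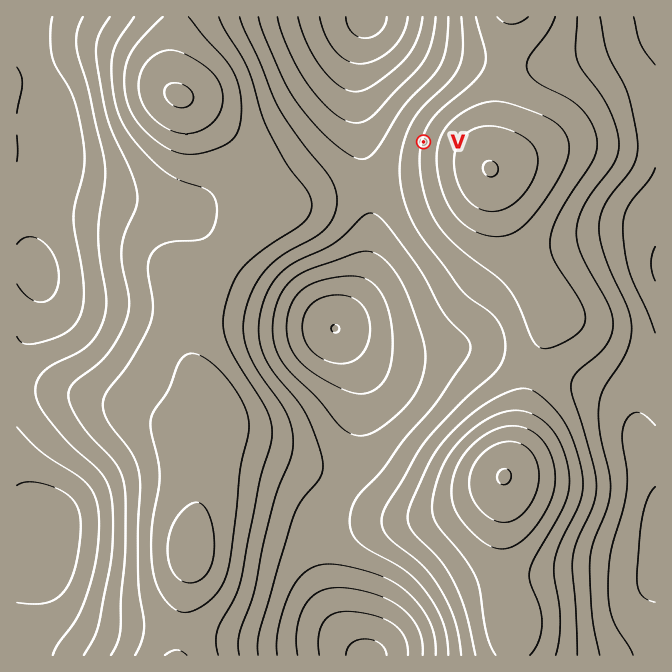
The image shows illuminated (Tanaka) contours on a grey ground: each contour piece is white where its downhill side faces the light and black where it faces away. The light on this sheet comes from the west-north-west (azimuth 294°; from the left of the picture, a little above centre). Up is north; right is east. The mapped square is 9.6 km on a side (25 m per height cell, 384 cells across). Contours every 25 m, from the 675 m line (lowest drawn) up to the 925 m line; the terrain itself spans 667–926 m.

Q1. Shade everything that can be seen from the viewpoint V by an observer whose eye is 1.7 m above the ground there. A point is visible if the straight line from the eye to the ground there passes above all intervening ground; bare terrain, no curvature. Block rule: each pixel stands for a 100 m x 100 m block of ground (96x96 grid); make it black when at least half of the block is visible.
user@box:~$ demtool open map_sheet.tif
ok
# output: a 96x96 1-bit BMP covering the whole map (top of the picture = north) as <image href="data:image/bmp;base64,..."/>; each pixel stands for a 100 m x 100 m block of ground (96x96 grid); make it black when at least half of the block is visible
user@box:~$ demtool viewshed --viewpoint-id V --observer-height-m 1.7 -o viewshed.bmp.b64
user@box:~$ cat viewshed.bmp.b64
<image width="96" height="96" href="data:image/bmp;base64,Qk2+BAAAAAAAAD4AAAAoAAAAYAAAAGAAAAABAAEAAAAAAIAEAAATCwAAEwsAAAIAAAAAAAAA////AAAAAAAAAAAP/wAAAAAAAAAAAAAH/wAAAAAAAAAAAAAB/wAAAAAAAAAAAAAA/gAAAAAAAAAAAAAAfgAAAAAAAAAAAAAAPgAAAAAAAAAAAAAAPwAAAAAAAAAAAAAAPwAAAAAAAAAAAAAAfwAAAAAAAAAAAAAAfwAAAAAAAAAAAAAA/wAAAAAAAAAAAAAB/wAAAAAAAAAAAAAD/4AAAAAAAAAAAAAH/4AAAAAAAAAAAAAP/4AAAAAAAAAAAAAf/8AAAAAAAAAAAAA//+AAAAAAAAAAAAB///gAAAAAAAAAAAB///wAAAAAAAAAAAB//8cAAAAAAAAAAAB//4P/AAAAAAAAAAB//4P/AAAAAAAAAAA//4H+AAAAAAAAAAA//4H8AAAAAAAAAAAf/4H8AAAAAAAAAAAP/4P4AAAAAAAAAAAP/4/4AAAAAAAAAAAP///wAAAAAAAAAAAP///wAAAAAAAAAAAP///wAAAAAAAAAAAP///gAAAAAAAAAAAP///gAAAAAAAAAAAP///gAAAAAAAAAAAH///gAAAAAAAAAAAH///AAAAAAAAAAAAH///AAAAAAAAAAAAH///AAAAAAAAAAAAH//+AAAAAAAAAAAAH//+AAAAAAAAAAAAP//+AAAAAAAAAAAAP//8AAAAAAAAAAAAf//8AAAAAAAAAAAAf//4AAAAAAAAAAAA///4AAAAAAAAAAAA///wAAAAAAAAAAAB///gAAAAAAAAAAAB///gAAAAAAAAAAAB///gAAAAAAAAAAAB///AAAAAAAAAAAAA//+AAAAAAAAAAAAA//8AAAAAAAAAAAAA//4AAAAAAAAAAAAA//wAAAAAAAAAAAAA//gAAAAAAAAAAAAA//gAAAAAAAAAAAAB//AAAAAAAAAAAAAB//AAAAAAAAAAAAAAf/AAAAAAAAAAAAAAB+AAAAAAAAAAAAAAAeAAAAAAAAAAAAAAAGAAAAAAAAAAAAAAAAADwAAAAAAAAAAAAAAP4AAAAAAAAAAAAAB/4AAAAAAAAAAAAAf/8AAAAAAAAAAAAA//+AAAAAAAAAAAAA//+AAAAAAAAAAAAA///AAAAAAAAAAAAA///AAAAAAAAAAAAB///gAAAAAAAAAAAB///wAAAAAAAAAAAD///wAAAAAAAAAAAD///4AAAAAAAAAAAH///4AAAAAAAAAAAP///8AAAAAAAAAAf/////4AAAAAAAAAf/////4AAAAAAAAA//////wAAAAAAAAA//////gAAAAAAAAA/////4AAAAAAAAAA/////gAAAAAAAAAA/////AAAAAAAAAAA/////AAAAAAAAAAA////+AAAAAAAAAAA////+AAAAAAAAAAA////8AAAAAAAAAAA////8AAAAAAAAAAAf///4AAAAAAAAAAAf///4AAAAAAAAAAA////4AAAAAAAAAAA////wAAAAAAAAAAA////wAAAAAAAAAAB////wAAAAAAAAAAB////wAAAAAAAAAAB////wAAAAAAAAAAB////wAAAAAAA="/>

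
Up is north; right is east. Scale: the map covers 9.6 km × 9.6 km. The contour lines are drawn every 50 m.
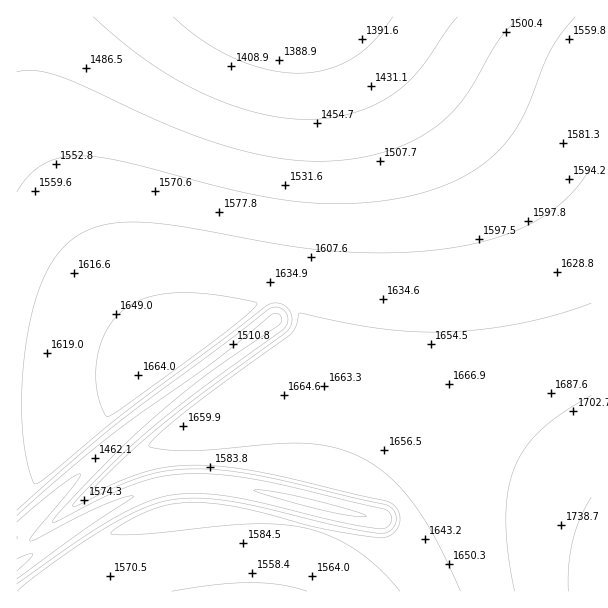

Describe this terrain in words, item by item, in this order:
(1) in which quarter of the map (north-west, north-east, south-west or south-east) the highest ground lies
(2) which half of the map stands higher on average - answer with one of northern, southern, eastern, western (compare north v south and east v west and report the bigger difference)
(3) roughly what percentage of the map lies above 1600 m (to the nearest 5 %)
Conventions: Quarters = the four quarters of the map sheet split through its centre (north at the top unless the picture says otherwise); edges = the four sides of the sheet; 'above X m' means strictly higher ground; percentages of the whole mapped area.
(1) The highest point lies in the south-east quarter of the map.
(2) Taken as a whole, the southern half is higher than the northern.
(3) About 45 % of the map lies above 1600 m.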